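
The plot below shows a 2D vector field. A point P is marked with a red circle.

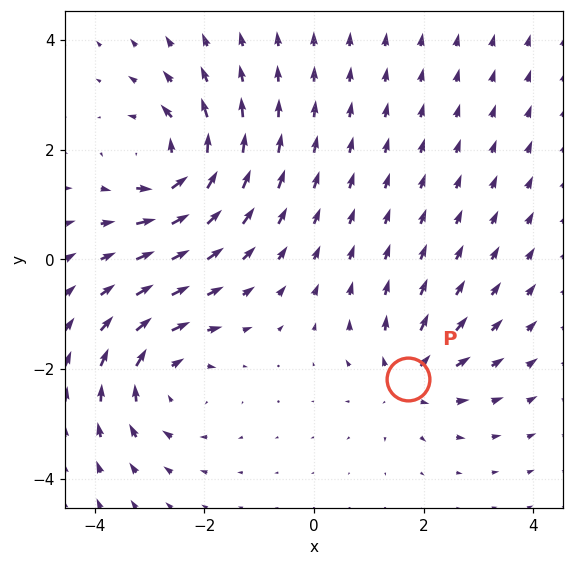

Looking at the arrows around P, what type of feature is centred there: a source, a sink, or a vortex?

At P (1.7, -2.2) the arrows spread outward. Divergence about +3, curl ≈0 — positive divergence with near-zero curl is a source.

source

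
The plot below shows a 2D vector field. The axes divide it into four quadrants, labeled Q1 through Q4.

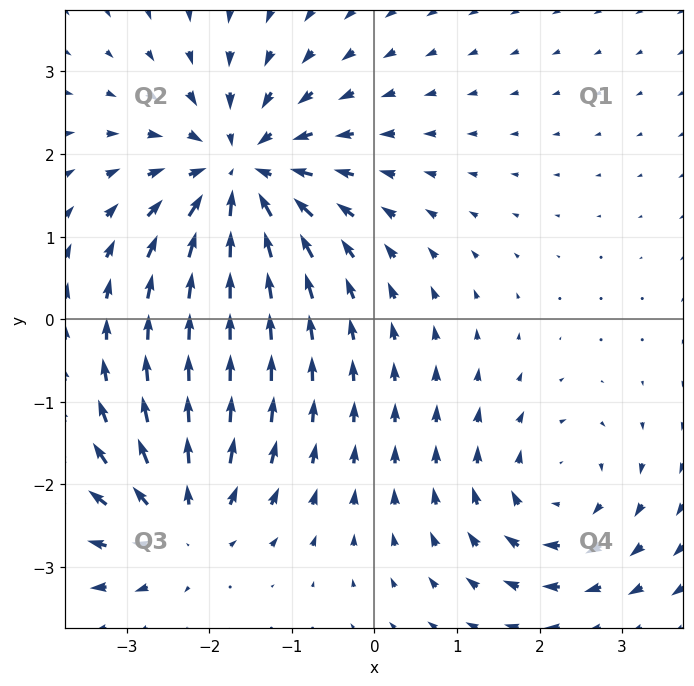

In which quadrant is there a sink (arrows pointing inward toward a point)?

Q2

The sink sits at approximately (-1.6, 1.8), which lies in quadrant Q2. The divergence there is about -5, negative as expected for a sink.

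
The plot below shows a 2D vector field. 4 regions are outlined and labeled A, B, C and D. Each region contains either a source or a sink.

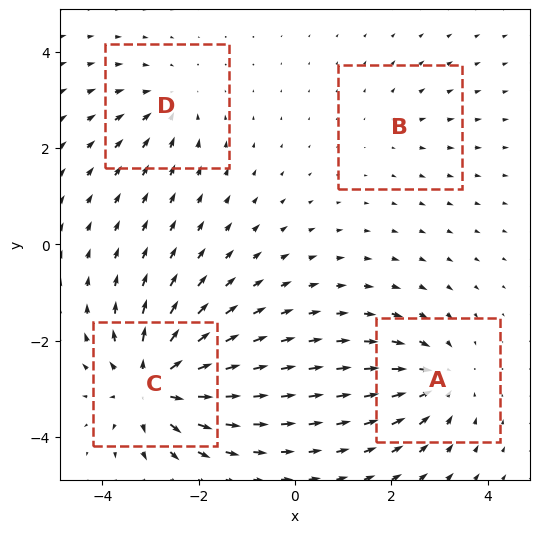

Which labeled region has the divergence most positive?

C

Divergence at each region's feature centre — A: about -5, B: about +2, C: about +8, D: about -4. Region C is most positive.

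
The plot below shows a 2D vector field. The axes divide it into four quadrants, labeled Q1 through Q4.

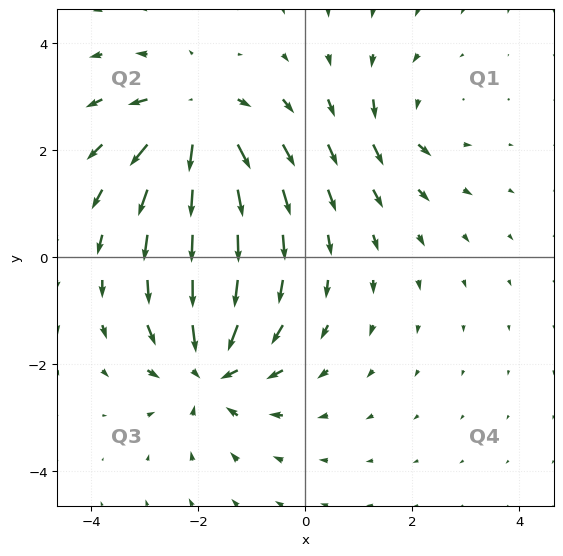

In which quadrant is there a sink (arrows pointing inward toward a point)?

Q3

The sink sits at approximately (-1.8, -2.1), which lies in quadrant Q3. The divergence there is about -5, negative as expected for a sink.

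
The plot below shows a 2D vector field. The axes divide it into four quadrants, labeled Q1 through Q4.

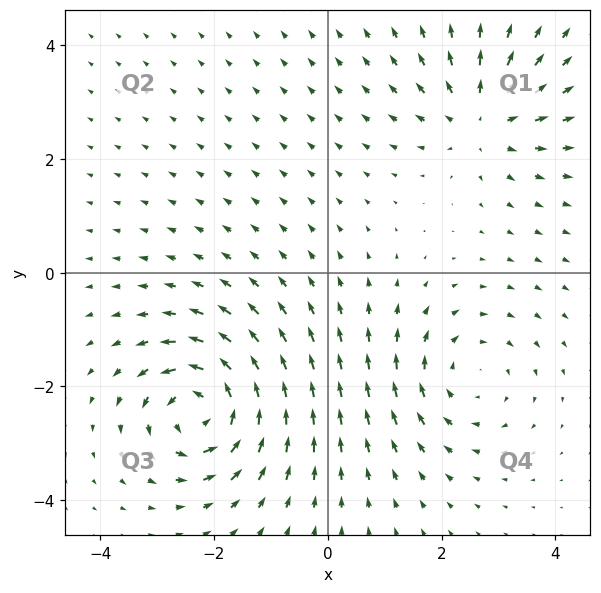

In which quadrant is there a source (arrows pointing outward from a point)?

Q1

The source sits at approximately (2.7, 2.7), which lies in quadrant Q1. The divergence there is about +4, positive as expected for a source.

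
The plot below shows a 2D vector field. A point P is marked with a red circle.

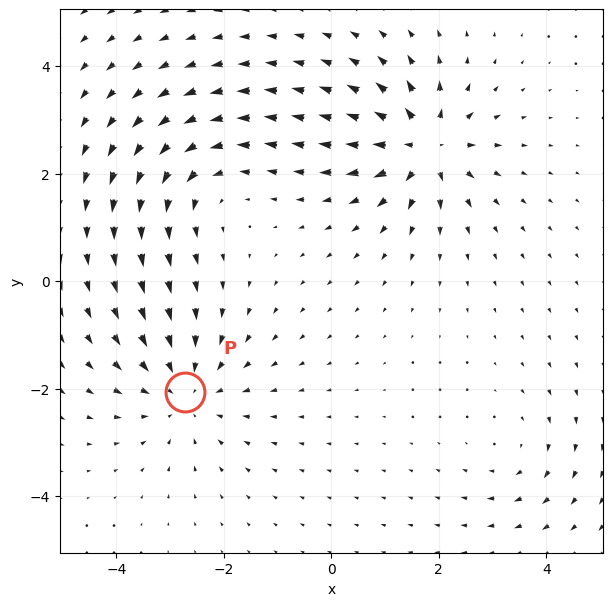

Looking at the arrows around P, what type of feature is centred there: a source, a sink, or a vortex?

sink

At P (-2.7, -2.1) the arrows converge inward. Divergence about -4, curl ≈0 — negative divergence with near-zero curl is a sink.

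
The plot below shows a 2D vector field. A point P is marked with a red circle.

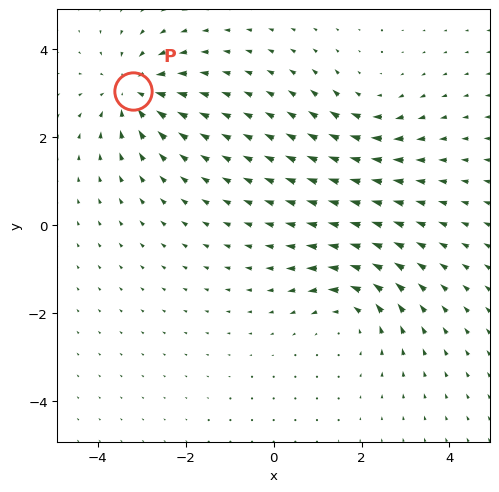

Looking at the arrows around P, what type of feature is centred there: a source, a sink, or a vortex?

At P (-3.2, 3.0) the arrows converge inward. Divergence about -4, curl ≈0 — negative divergence with near-zero curl is a sink.

sink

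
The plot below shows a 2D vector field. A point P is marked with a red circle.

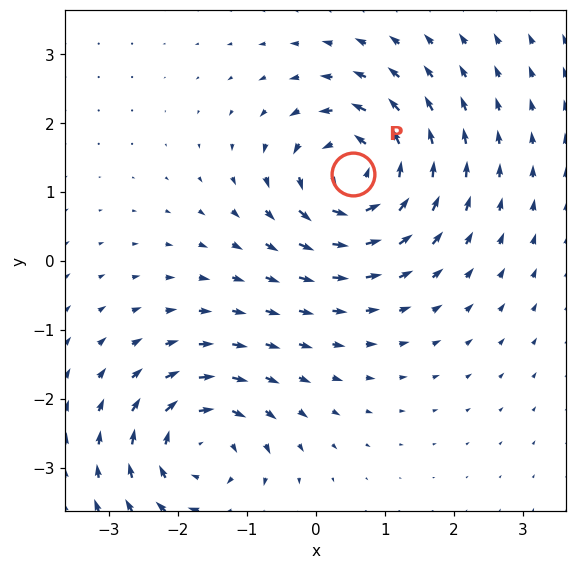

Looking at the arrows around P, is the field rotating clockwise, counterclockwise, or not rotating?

Near P at (0.5, 1.3) the arrows circulate counterclockwise. The curl (z-component) there is about +6; positive curl means counterclockwise rotation.

counterclockwise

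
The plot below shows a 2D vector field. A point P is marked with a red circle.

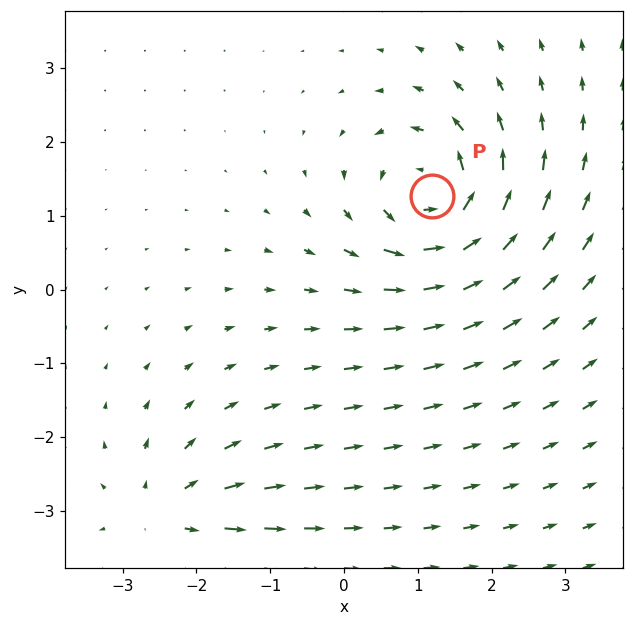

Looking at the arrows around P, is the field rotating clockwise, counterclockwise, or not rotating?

Near P at (1.2, 1.3) the arrows circulate counterclockwise. The curl (z-component) there is about +7; positive curl means counterclockwise rotation.

counterclockwise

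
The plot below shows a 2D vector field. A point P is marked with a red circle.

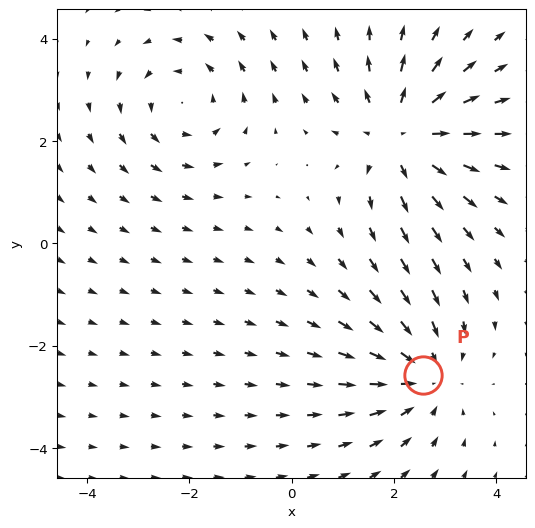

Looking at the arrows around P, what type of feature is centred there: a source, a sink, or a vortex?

At P (2.6, -2.6) the arrows converge inward. Divergence about -3, curl ≈0 — negative divergence with near-zero curl is a sink.

sink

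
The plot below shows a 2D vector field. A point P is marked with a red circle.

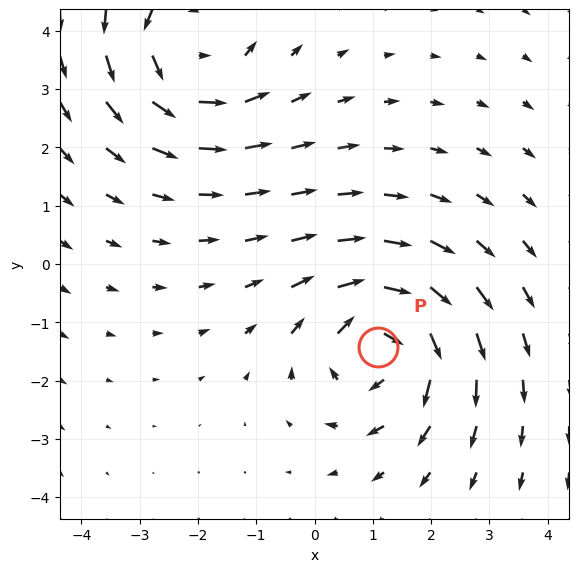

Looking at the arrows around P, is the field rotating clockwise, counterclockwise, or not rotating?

Near P at (1.1, -1.4) the arrows circulate clockwise. The curl (z-component) there is about -4; negative curl means clockwise rotation.

clockwise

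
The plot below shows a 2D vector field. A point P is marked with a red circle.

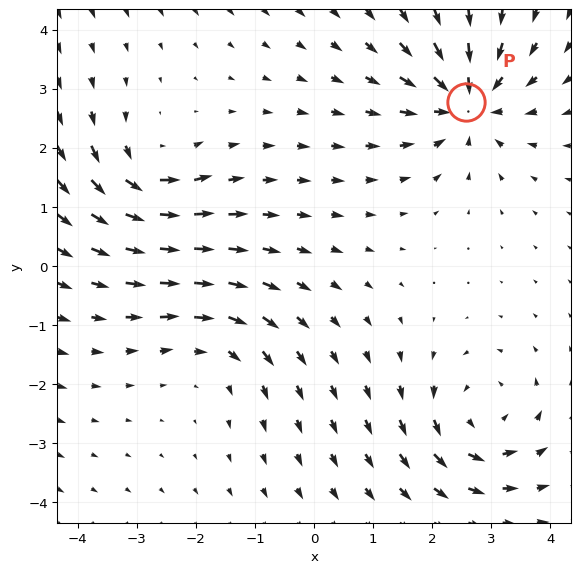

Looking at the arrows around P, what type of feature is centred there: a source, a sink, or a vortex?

At P (2.6, 2.8) the arrows converge inward. Divergence about -6, curl ≈0 — negative divergence with near-zero curl is a sink.

sink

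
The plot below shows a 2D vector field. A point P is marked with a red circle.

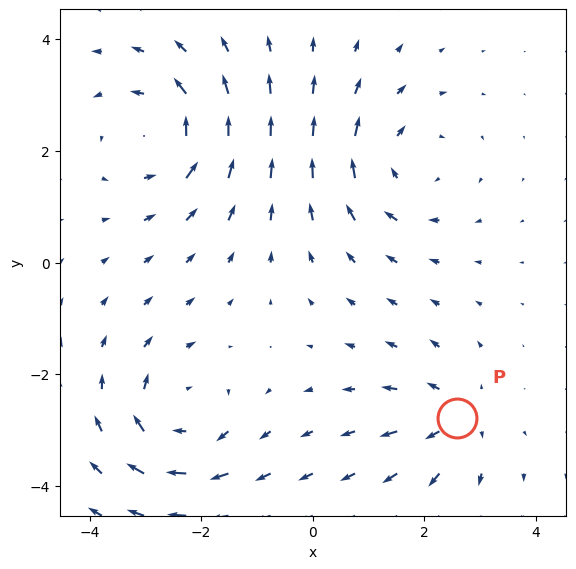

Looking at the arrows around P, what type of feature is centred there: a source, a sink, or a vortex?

source

At P (2.6, -2.8) the arrows spread outward. Divergence about +4, curl ≈0 — positive divergence with near-zero curl is a source.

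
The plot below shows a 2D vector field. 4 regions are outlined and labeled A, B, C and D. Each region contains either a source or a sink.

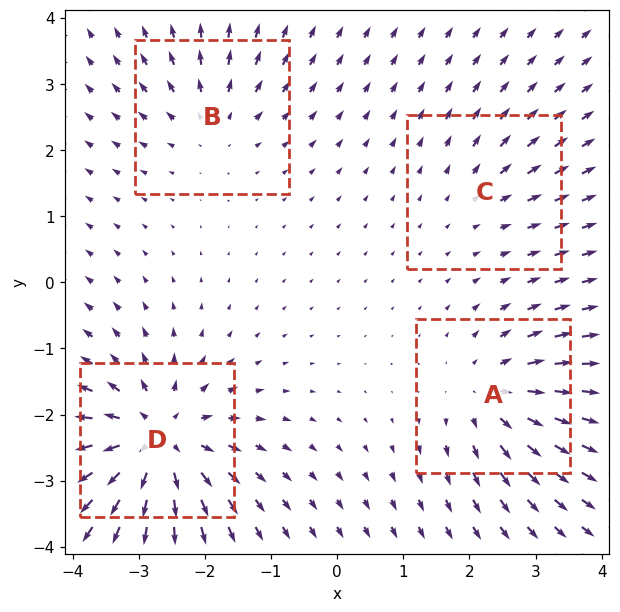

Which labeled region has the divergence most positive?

Divergence at each region's feature centre — A: about +6, B: about +4, C: about +3, D: about +9. Region D is most positive.

D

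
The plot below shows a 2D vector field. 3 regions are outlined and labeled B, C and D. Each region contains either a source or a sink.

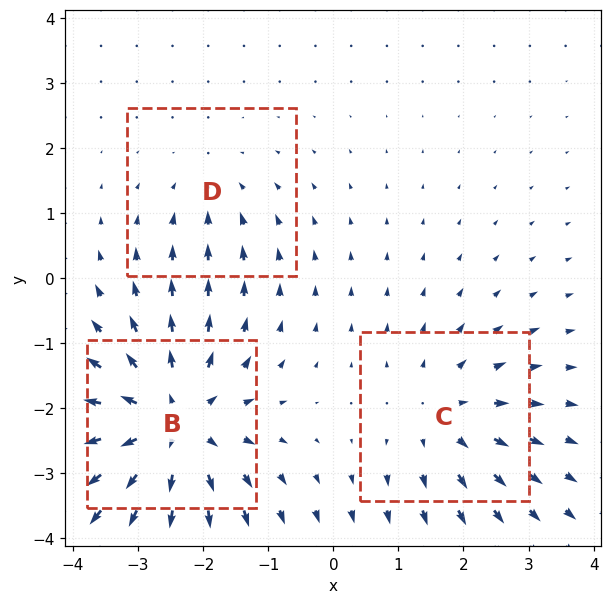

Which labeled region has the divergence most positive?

Divergence at each region's feature centre — B: about +5, C: about +3, D: about -2. Region B is most positive.

B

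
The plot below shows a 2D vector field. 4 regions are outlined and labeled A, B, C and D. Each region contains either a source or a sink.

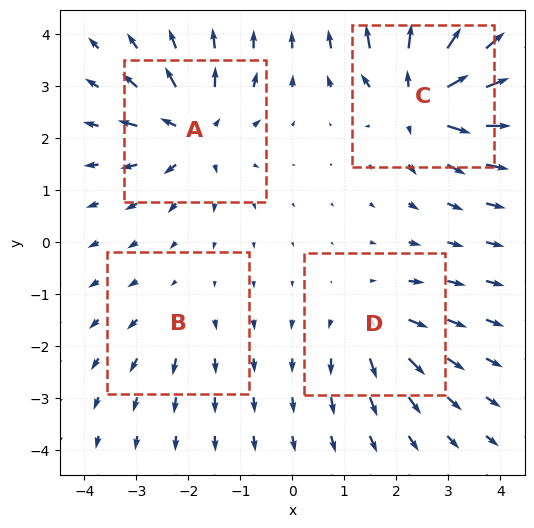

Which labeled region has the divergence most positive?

C

Divergence at each region's feature centre — A: about +6, B: about +2, C: about +8, D: about +4. Region C is most positive.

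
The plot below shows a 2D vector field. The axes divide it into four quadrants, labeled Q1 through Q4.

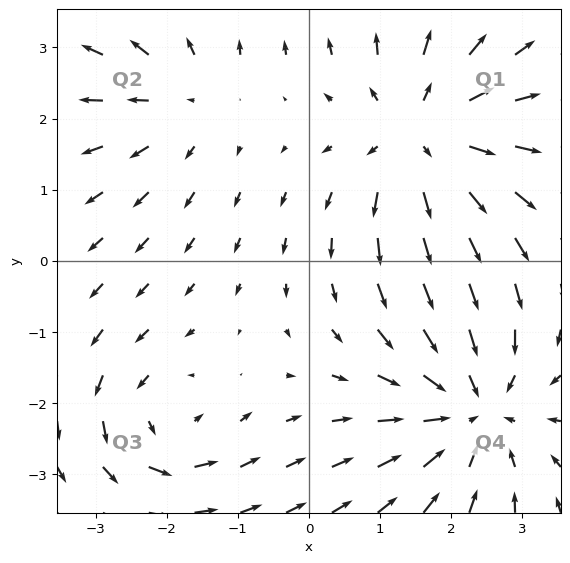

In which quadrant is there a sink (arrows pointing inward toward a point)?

Q4

The sink sits at approximately (2.3, -2.1), which lies in quadrant Q4. The divergence there is about -4, negative as expected for a sink.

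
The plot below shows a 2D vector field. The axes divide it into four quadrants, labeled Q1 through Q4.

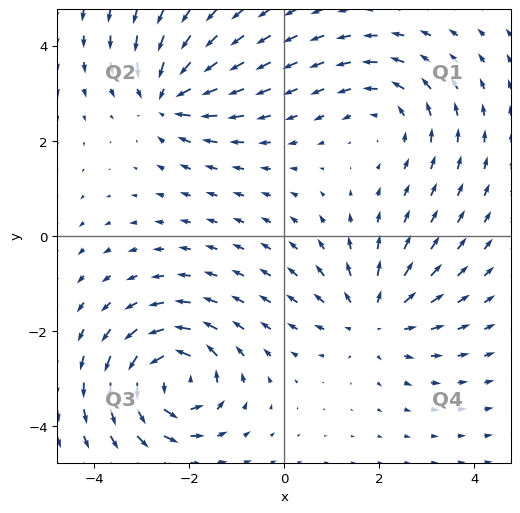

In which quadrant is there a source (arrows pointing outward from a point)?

Q4

The source sits at approximately (1.9, -1.7), which lies in quadrant Q4. The divergence there is about +4, positive as expected for a source.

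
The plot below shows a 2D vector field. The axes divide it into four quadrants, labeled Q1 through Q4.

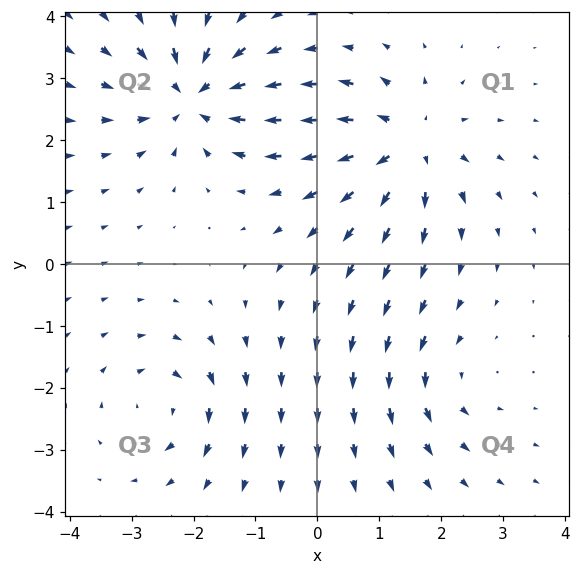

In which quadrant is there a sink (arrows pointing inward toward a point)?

The sink sits at approximately (-2.0, 2.7), which lies in quadrant Q2. The divergence there is about -6, negative as expected for a sink.

Q2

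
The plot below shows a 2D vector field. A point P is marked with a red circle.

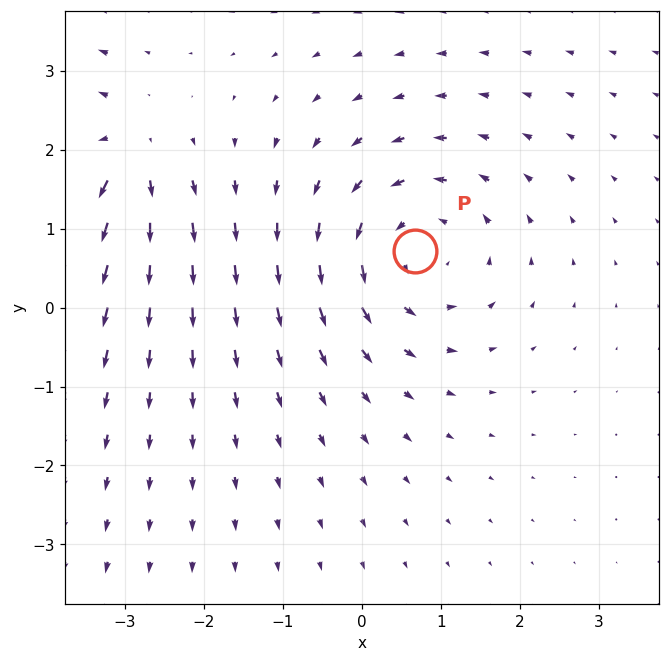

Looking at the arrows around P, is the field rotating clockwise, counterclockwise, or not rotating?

Near P at (0.7, 0.7) the arrows circulate counterclockwise. The curl (z-component) there is about +3; positive curl means counterclockwise rotation.

counterclockwise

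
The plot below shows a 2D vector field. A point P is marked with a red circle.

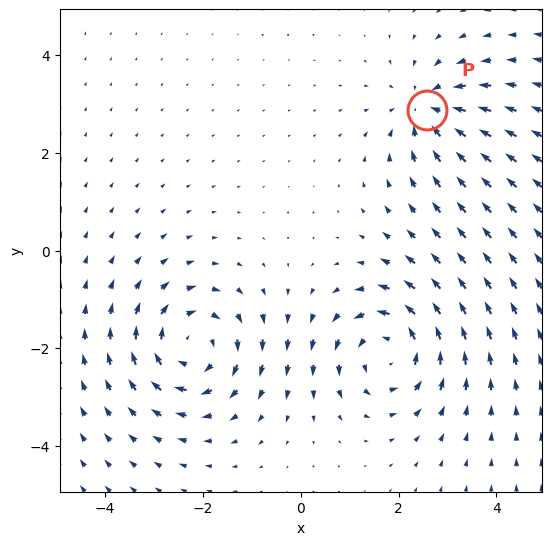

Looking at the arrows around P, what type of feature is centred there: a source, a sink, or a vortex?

sink

At P (2.6, 2.9) the arrows converge inward. Divergence about -4, curl ≈0 — negative divergence with near-zero curl is a sink.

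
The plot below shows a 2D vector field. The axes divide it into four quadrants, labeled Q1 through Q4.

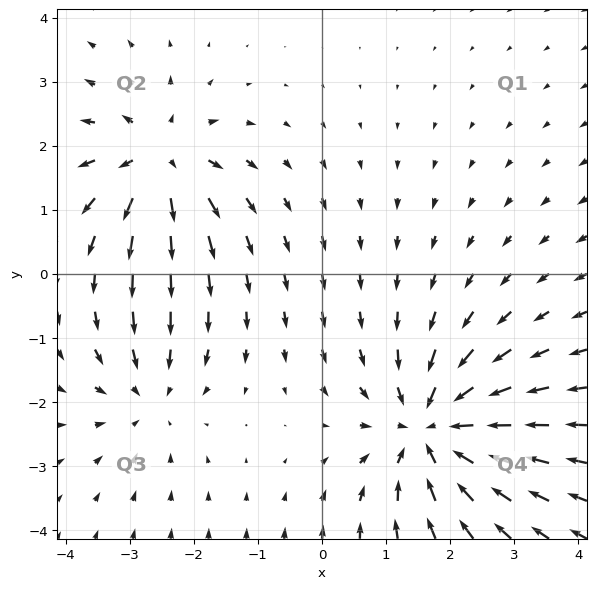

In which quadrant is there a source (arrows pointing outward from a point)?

The source sits at approximately (-2.5, 1.8), which lies in quadrant Q2. The divergence there is about +4, positive as expected for a source.

Q2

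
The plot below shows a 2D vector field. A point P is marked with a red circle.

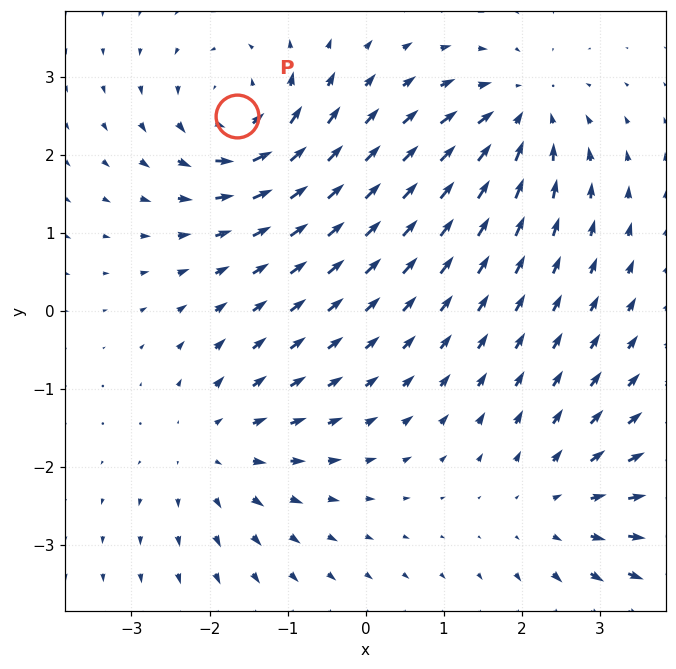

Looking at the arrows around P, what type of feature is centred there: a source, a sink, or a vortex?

vortex

At P (-1.7, 2.5) the arrows circulate counterclockwise. Divergence ≈0, curl about +6 — near-zero divergence with nonzero curl is a vortex.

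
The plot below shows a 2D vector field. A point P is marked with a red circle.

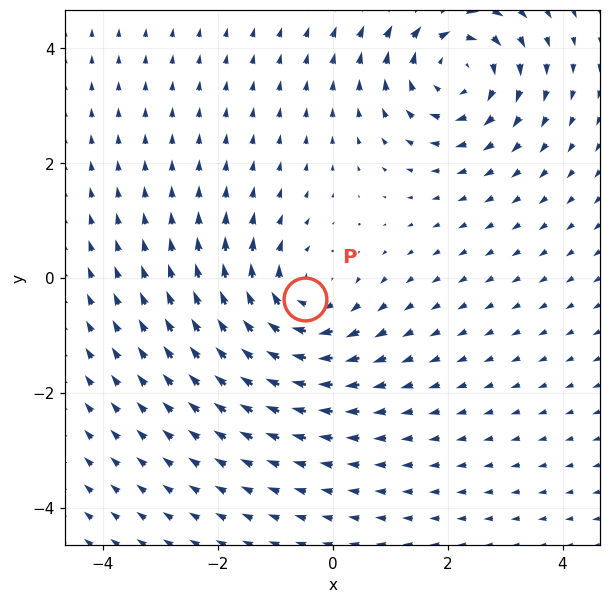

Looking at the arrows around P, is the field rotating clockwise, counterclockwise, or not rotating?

Near P at (-0.5, -0.4) the arrows circulate clockwise. The curl (z-component) there is about -4; negative curl means clockwise rotation.

clockwise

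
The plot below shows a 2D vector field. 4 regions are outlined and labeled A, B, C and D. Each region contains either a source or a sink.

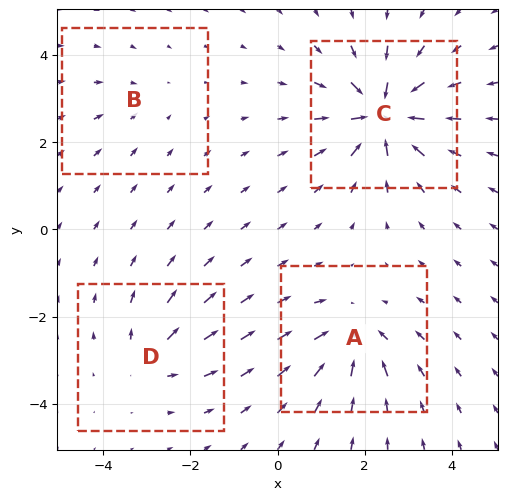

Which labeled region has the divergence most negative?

Divergence at each region's feature centre — A: about -6, B: about -2, C: about -9, D: about +4. Region C is most negative.

C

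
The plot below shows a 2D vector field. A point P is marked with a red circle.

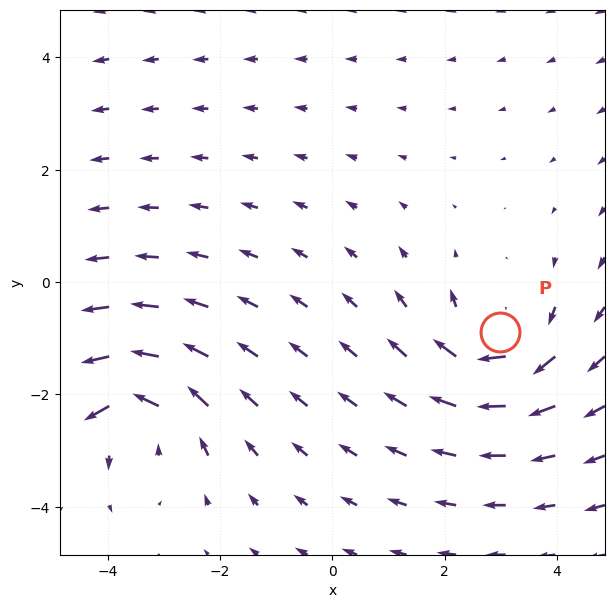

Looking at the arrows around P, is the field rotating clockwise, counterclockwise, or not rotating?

clockwise

Near P at (3.0, -0.9) the arrows circulate clockwise. The curl (z-component) there is about -4; negative curl means clockwise rotation.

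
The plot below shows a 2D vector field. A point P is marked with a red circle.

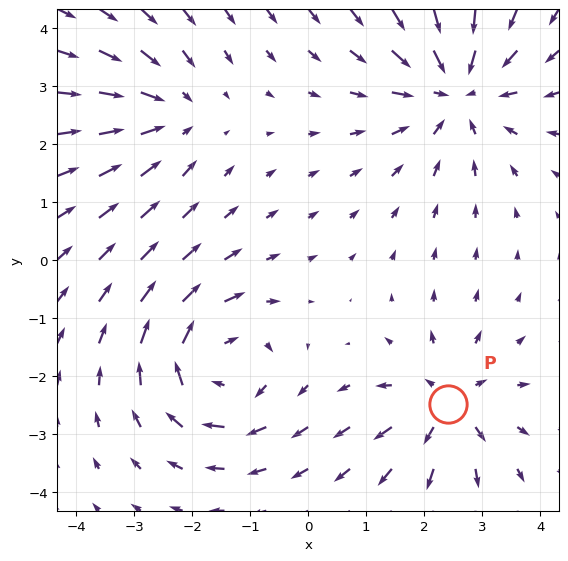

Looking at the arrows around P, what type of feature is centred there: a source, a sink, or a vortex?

source

At P (2.4, -2.5) the arrows spread outward. Divergence about +4, curl ≈0 — positive divergence with near-zero curl is a source.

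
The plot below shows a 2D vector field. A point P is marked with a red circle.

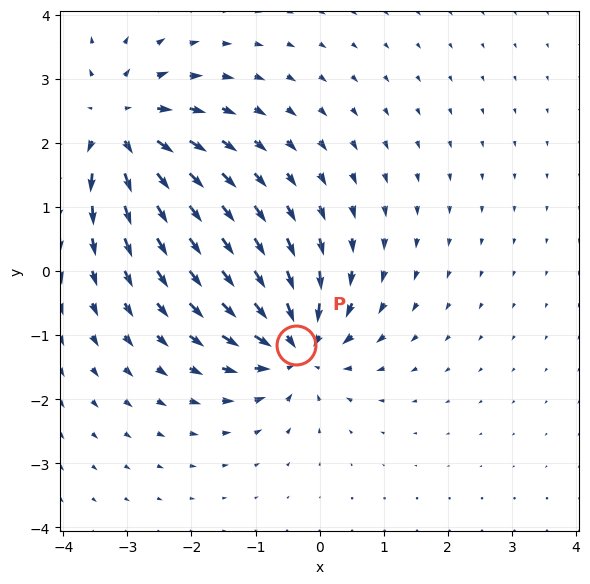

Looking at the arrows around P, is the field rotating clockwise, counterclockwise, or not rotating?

Near P at (-0.4, -1.2) the arrows show no circulation. The curl there is ≈0.

not rotating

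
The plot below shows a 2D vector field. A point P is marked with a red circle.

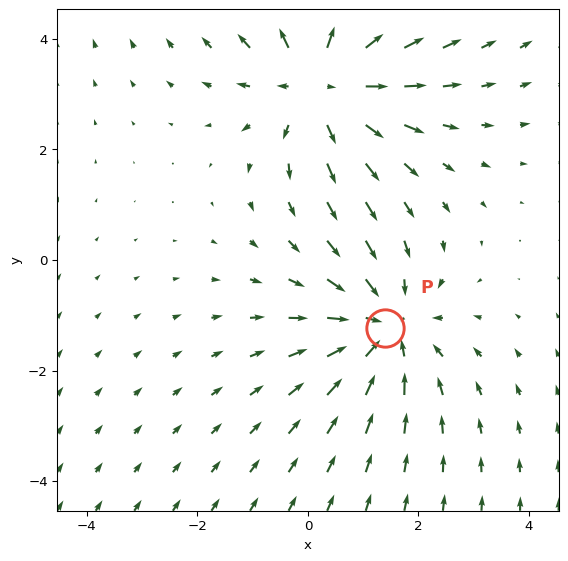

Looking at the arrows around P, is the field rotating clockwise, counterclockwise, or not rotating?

not rotating

Near P at (1.4, -1.2) the arrows show no circulation. The curl there is ≈0.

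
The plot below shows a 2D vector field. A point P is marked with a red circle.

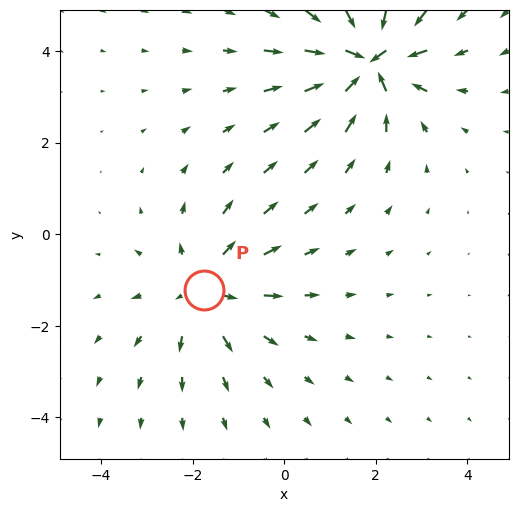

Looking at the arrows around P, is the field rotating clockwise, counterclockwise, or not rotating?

Near P at (-1.7, -1.2) the arrows show no circulation. The curl there is ≈0.

not rotating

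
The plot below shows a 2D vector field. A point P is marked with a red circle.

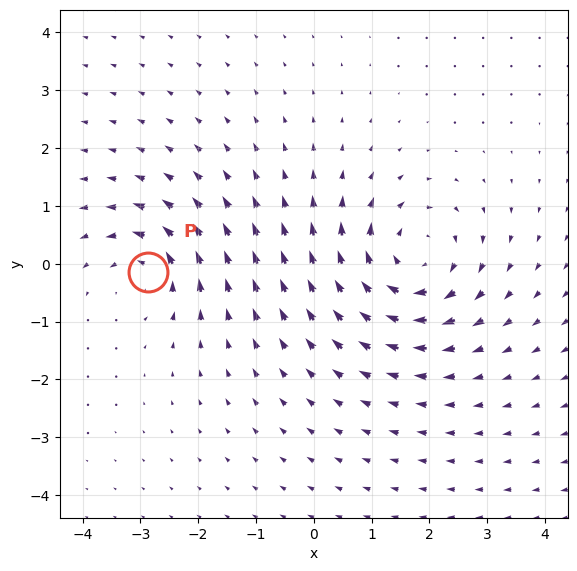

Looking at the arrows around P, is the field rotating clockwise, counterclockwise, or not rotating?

counterclockwise

Near P at (-2.9, -0.1) the arrows circulate counterclockwise. The curl (z-component) there is about +4; positive curl means counterclockwise rotation.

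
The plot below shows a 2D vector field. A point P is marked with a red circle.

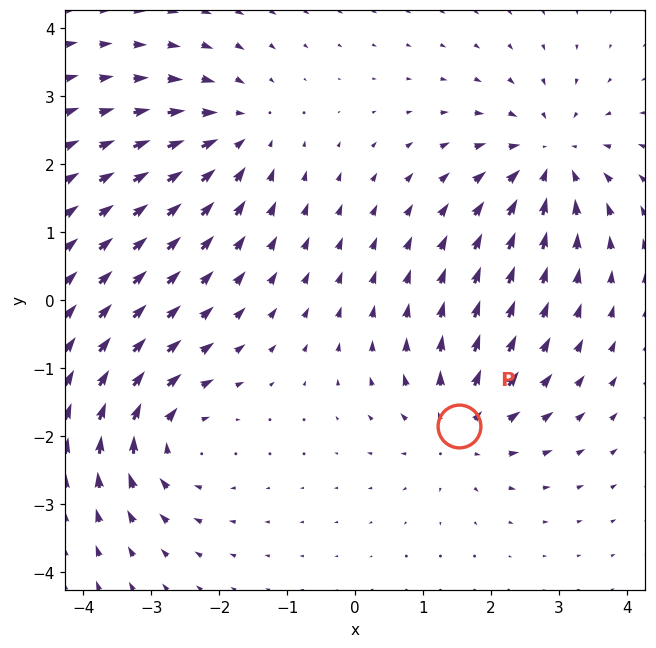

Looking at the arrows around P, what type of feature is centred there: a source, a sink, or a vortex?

At P (1.5, -1.9) the arrows spread outward. Divergence about +3, curl ≈0 — positive divergence with near-zero curl is a source.

source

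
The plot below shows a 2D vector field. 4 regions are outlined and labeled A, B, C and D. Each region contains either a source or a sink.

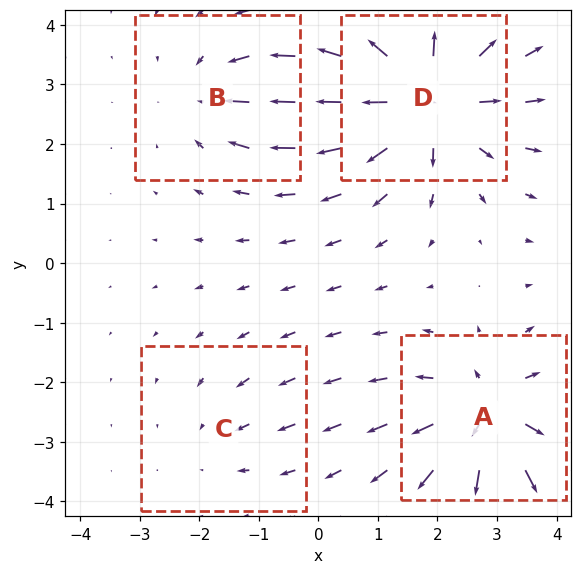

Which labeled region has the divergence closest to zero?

Divergence at each region's feature centre — A: about +5, B: about -3, C: about -2, D: about +7. Region C is closest to zero.

C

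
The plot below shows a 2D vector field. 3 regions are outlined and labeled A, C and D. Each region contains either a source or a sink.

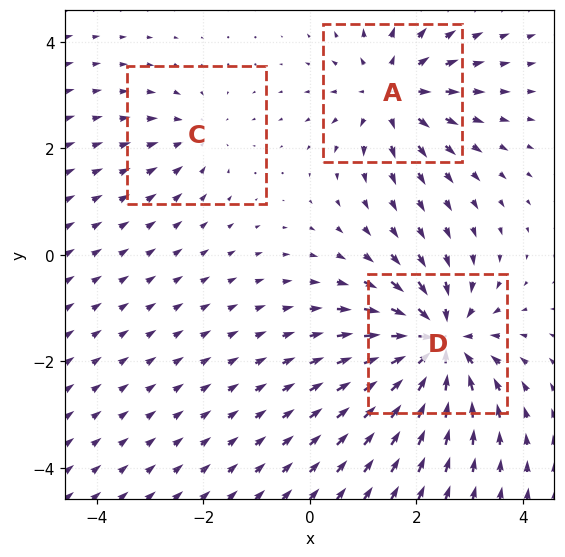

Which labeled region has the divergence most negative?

D

Divergence at each region's feature centre — A: about +4, C: about -2, D: about -6. Region D is most negative.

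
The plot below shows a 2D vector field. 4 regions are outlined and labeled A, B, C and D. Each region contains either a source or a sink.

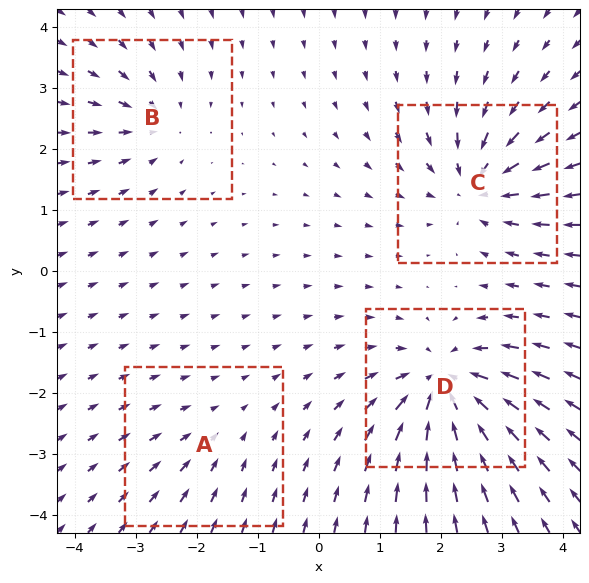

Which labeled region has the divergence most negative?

D

Divergence at each region's feature centre — A: about -2, B: about -4, C: about -6, D: about -8. Region D is most negative.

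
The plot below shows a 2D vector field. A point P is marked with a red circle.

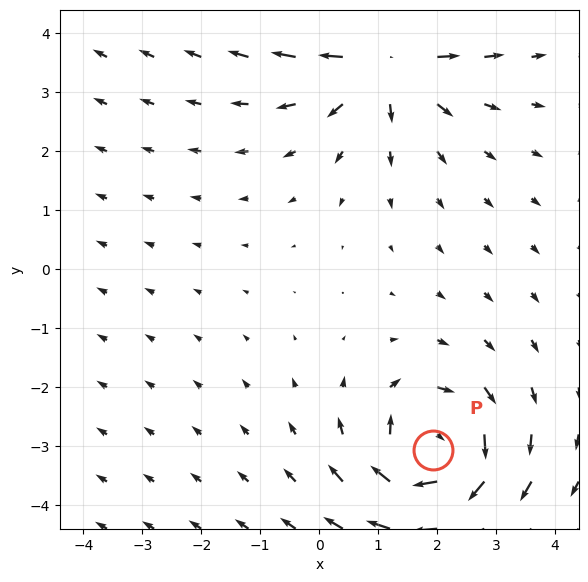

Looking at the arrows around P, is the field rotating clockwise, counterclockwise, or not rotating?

Near P at (1.9, -3.1) the arrows circulate clockwise. The curl (z-component) there is about -6; negative curl means clockwise rotation.

clockwise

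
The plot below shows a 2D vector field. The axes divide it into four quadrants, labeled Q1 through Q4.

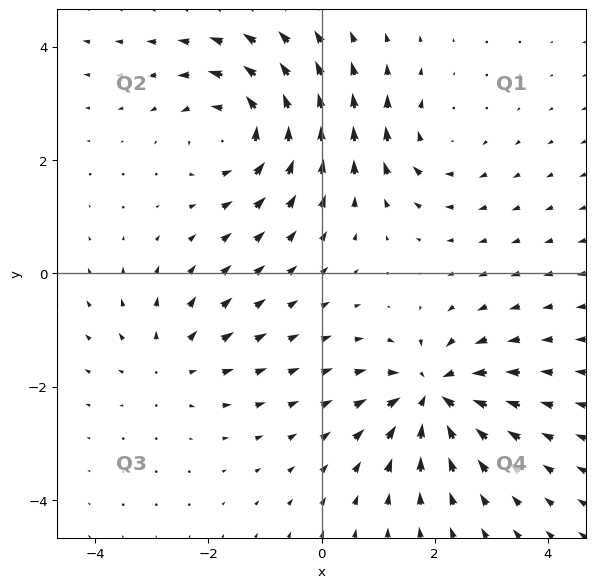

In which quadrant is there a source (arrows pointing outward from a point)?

The source sits at approximately (-2.7, -1.6), which lies in quadrant Q3. The divergence there is about +3, positive as expected for a source.

Q3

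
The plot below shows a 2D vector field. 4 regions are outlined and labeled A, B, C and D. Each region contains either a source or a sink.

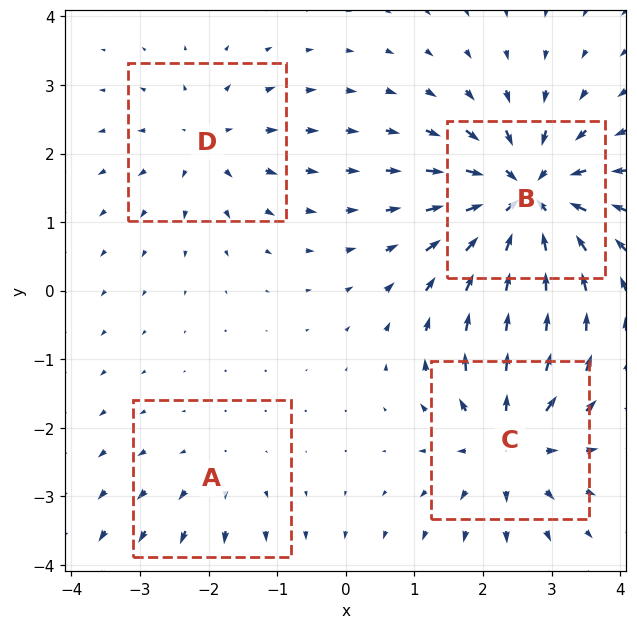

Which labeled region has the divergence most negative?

B

Divergence at each region's feature centre — A: about +2, B: about -8, C: about +5, D: about +4. Region B is most negative.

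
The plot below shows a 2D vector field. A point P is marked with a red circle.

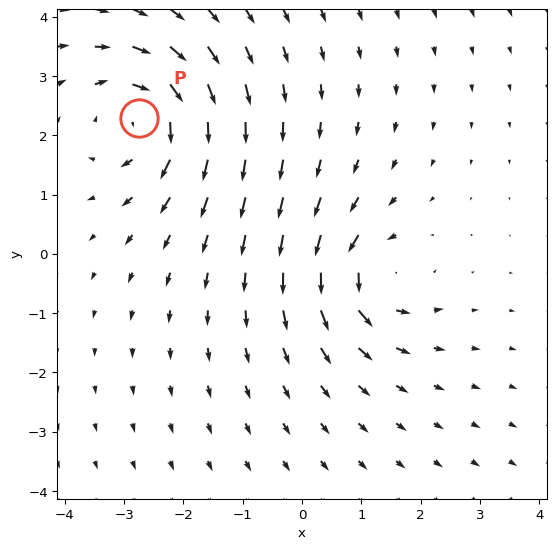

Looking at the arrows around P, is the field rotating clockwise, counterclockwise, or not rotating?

clockwise

Near P at (-2.7, 2.3) the arrows circulate clockwise. The curl (z-component) there is about -4; negative curl means clockwise rotation.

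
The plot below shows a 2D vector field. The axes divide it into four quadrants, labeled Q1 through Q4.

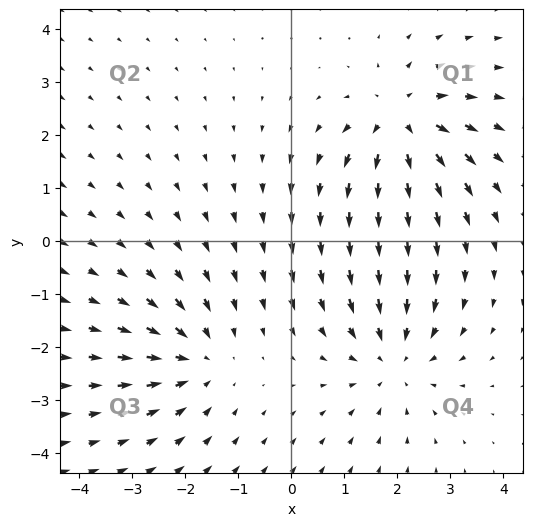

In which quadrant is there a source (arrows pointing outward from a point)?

The source sits at approximately (2.1, 2.3), which lies in quadrant Q1. The divergence there is about +4, positive as expected for a source.

Q1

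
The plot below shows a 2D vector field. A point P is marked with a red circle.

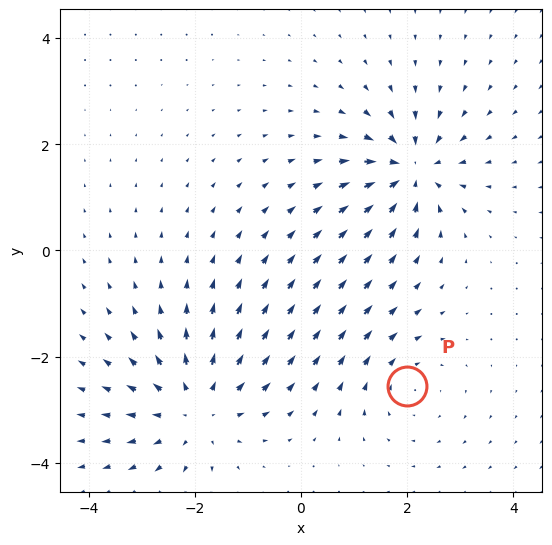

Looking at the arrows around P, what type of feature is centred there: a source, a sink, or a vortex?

At P (2.0, -2.5) the arrows circulate clockwise. Divergence ≈0, curl about -2 — near-zero divergence with nonzero curl is a vortex.

vortex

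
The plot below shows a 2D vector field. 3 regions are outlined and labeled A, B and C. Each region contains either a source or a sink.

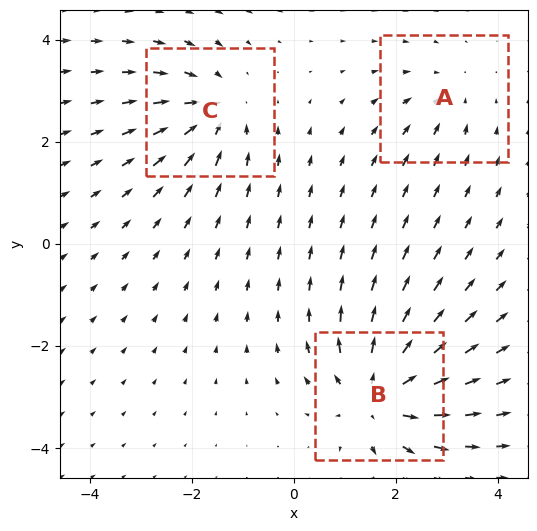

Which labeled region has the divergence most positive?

B

Divergence at each region's feature centre — A: about -2, B: about +5, C: about -4. Region B is most positive.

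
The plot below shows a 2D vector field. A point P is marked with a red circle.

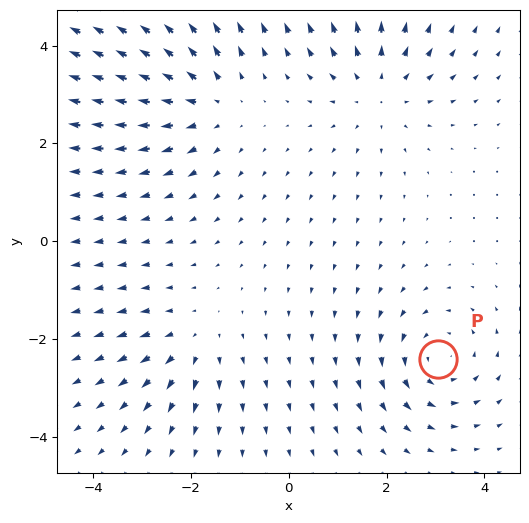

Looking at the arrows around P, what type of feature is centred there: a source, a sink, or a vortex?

At P (3.0, -2.4) the arrows circulate counterclockwise. Divergence ≈0, curl about +5 — near-zero divergence with nonzero curl is a vortex.

vortex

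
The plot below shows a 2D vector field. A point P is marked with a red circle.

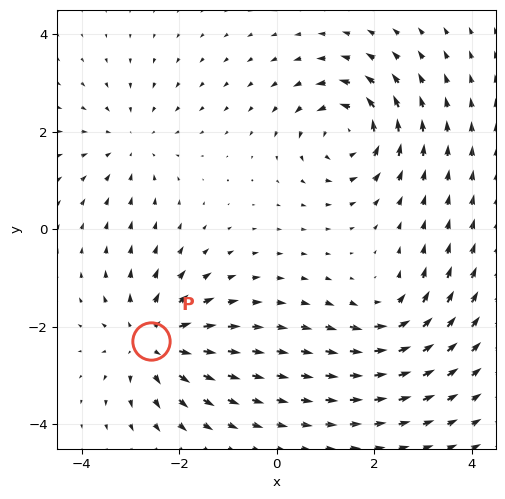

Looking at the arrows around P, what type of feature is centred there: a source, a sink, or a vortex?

At P (-2.6, -2.3) the arrows spread outward. Divergence about +5, curl ≈0 — positive divergence with near-zero curl is a source.

source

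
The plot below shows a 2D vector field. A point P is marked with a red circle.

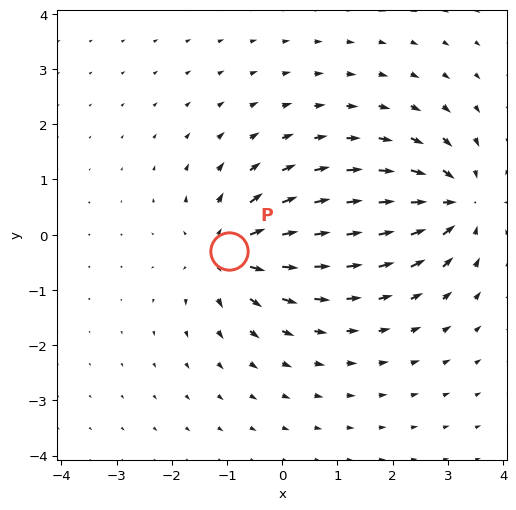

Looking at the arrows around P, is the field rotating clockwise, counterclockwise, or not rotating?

not rotating

Near P at (-1.0, -0.3) the arrows show no circulation. The curl there is ≈0.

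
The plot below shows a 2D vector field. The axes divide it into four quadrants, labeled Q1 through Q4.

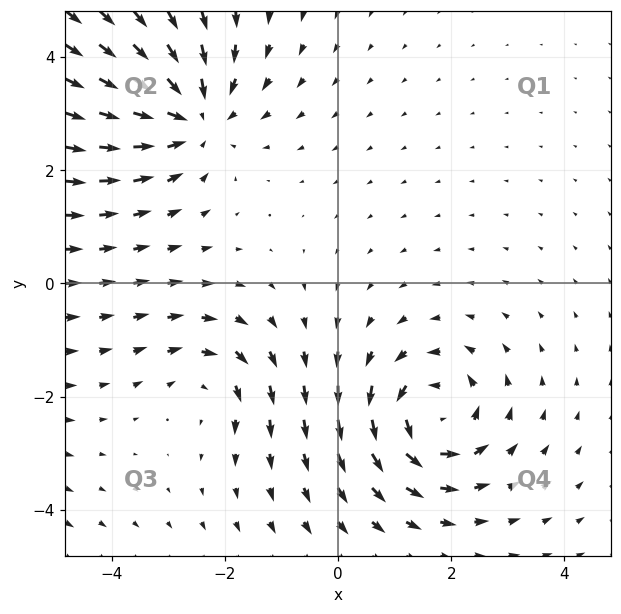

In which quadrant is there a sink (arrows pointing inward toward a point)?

Q2

The sink sits at approximately (-2.6, 3.0), which lies in quadrant Q2. The divergence there is about -4, negative as expected for a sink.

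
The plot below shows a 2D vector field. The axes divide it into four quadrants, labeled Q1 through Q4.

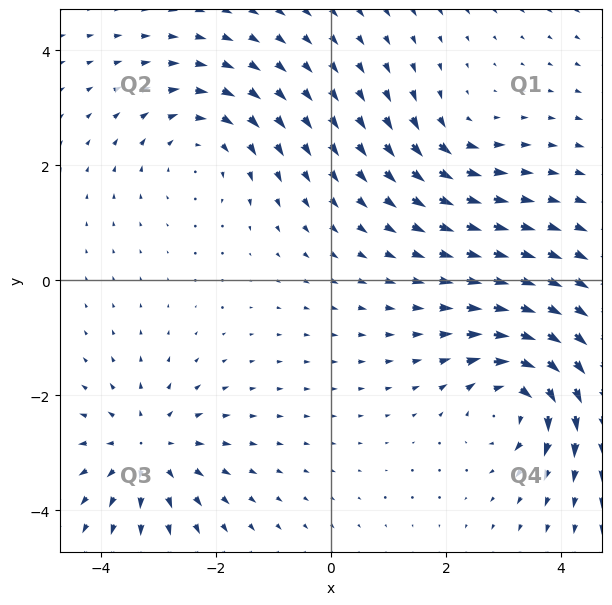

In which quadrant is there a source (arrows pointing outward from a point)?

The source sits at approximately (-3.2, -2.9), which lies in quadrant Q3. The divergence there is about +4, positive as expected for a source.

Q3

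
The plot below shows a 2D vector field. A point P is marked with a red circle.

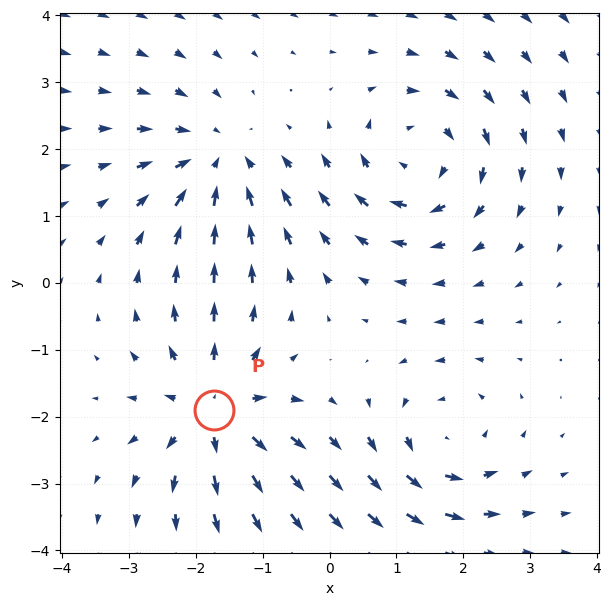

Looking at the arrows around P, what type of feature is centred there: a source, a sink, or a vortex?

source

At P (-1.7, -1.9) the arrows spread outward. Divergence about +4, curl ≈0 — positive divergence with near-zero curl is a source.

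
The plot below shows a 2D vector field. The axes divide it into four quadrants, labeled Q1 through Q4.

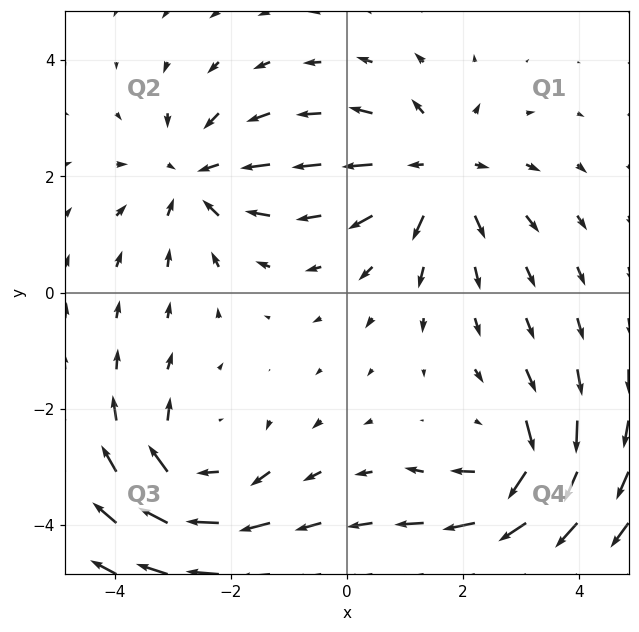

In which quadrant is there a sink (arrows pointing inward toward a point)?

The sink sits at approximately (-2.6, 2.0), which lies in quadrant Q2. The divergence there is about -4, negative as expected for a sink.

Q2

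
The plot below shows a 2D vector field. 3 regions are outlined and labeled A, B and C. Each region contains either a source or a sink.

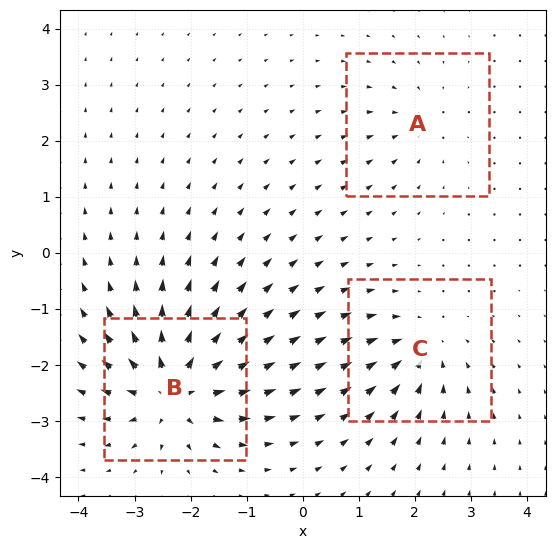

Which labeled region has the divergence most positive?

B

Divergence at each region's feature centre — A: about -3, B: about +7, C: about -4. Region B is most positive.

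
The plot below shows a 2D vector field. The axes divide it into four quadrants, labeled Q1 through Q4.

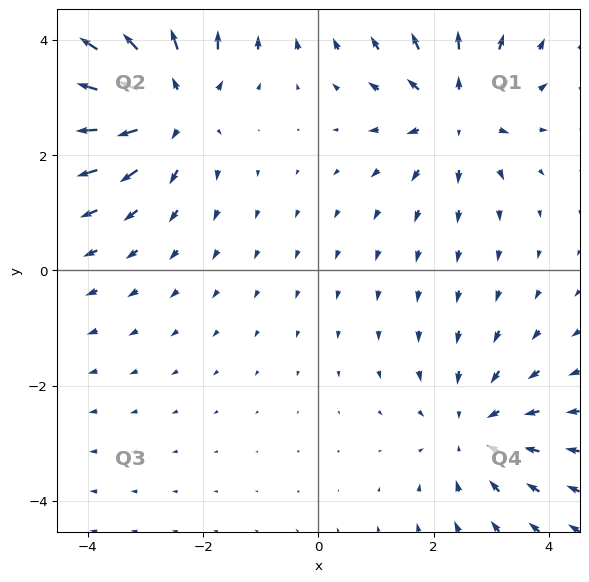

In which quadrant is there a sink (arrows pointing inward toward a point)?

Q4

The sink sits at approximately (2.7, -2.8), which lies in quadrant Q4. The divergence there is about -2, negative as expected for a sink.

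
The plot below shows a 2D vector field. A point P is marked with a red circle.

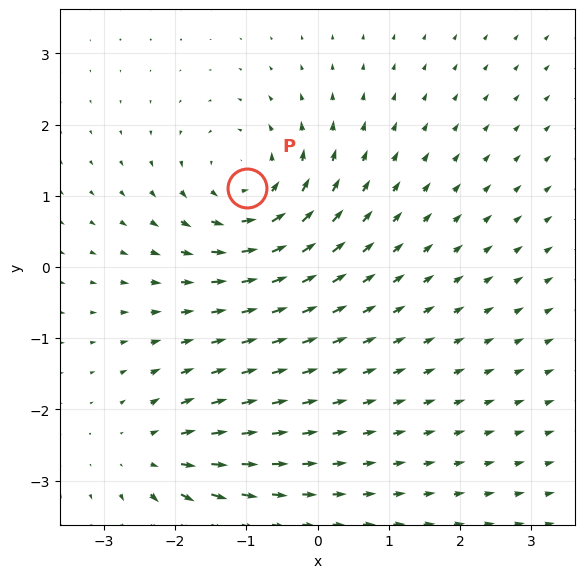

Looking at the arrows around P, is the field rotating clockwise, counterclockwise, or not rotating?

Near P at (-1.0, 1.1) the arrows circulate counterclockwise. The curl (z-component) there is about +4; positive curl means counterclockwise rotation.

counterclockwise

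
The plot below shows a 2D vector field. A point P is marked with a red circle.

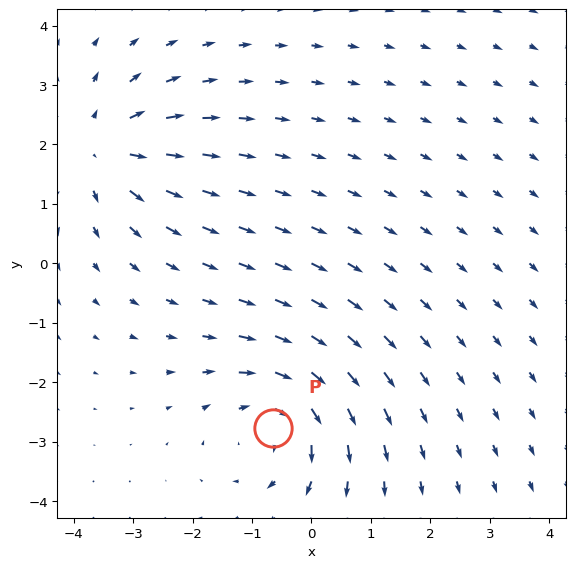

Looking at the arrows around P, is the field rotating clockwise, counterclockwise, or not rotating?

clockwise

Near P at (-0.6, -2.8) the arrows circulate clockwise. The curl (z-component) there is about -5; negative curl means clockwise rotation.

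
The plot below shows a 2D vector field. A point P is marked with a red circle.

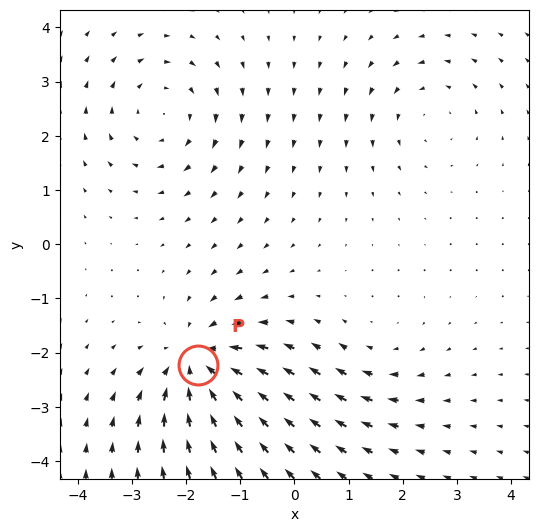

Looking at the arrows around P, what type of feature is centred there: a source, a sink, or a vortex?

sink

At P (-1.8, -2.2) the arrows converge inward. Divergence about -5, curl ≈0 — negative divergence with near-zero curl is a sink.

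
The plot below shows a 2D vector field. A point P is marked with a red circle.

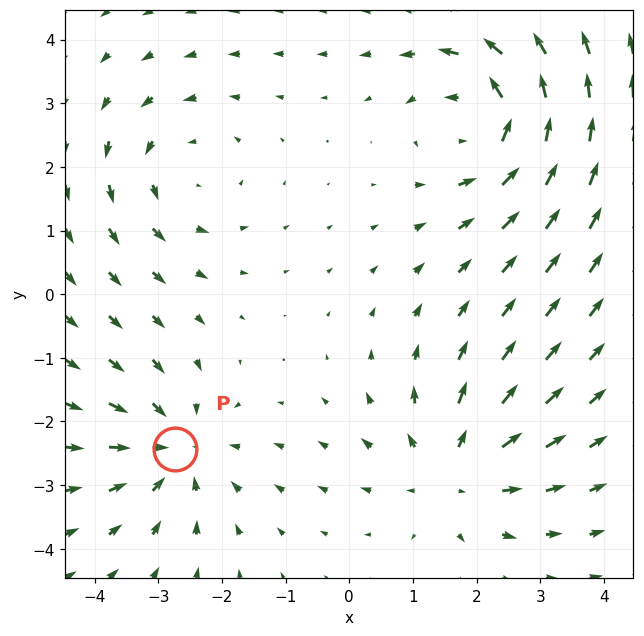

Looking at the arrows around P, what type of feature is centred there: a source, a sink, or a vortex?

sink

At P (-2.7, -2.4) the arrows converge inward. Divergence about -4, curl ≈0 — negative divergence with near-zero curl is a sink.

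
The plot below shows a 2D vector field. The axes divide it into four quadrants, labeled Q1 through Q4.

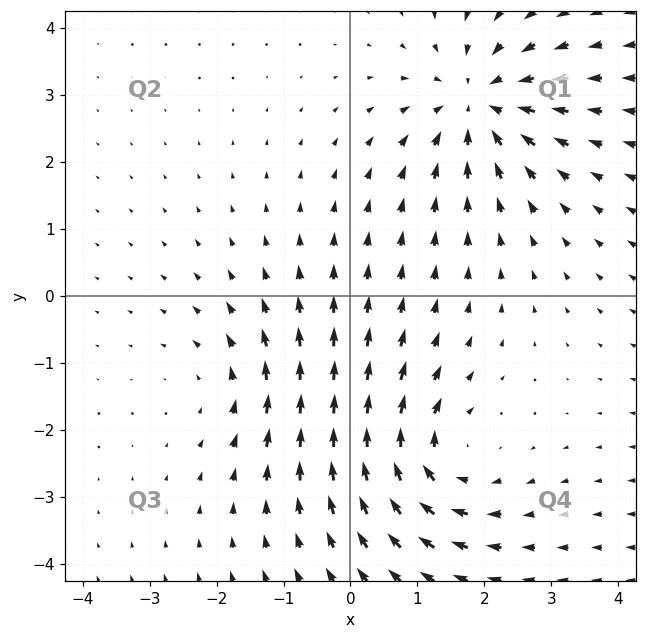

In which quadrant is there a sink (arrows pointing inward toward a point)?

The sink sits at approximately (1.9, 2.9), which lies in quadrant Q1. The divergence there is about -5, negative as expected for a sink.

Q1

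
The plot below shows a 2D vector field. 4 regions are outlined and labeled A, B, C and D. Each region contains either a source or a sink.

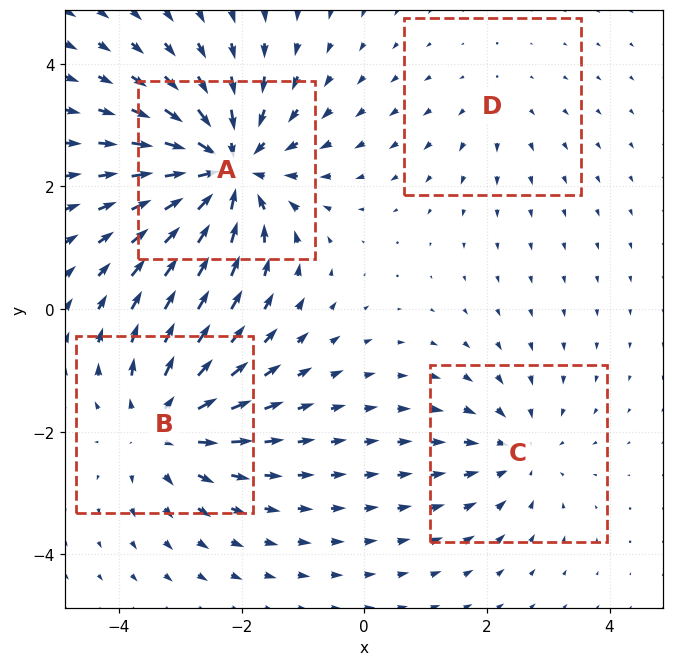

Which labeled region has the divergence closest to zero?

D

Divergence at each region's feature centre — A: about -7, B: about +5, C: about -3, D: about +2. Region D is closest to zero.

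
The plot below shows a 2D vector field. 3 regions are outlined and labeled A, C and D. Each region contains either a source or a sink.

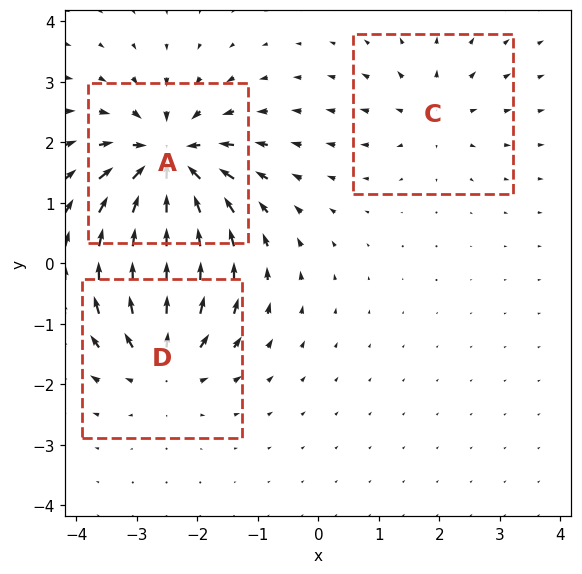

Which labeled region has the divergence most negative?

Divergence at each region's feature centre — A: about -6, C: about +2, D: about +4. Region A is most negative.

A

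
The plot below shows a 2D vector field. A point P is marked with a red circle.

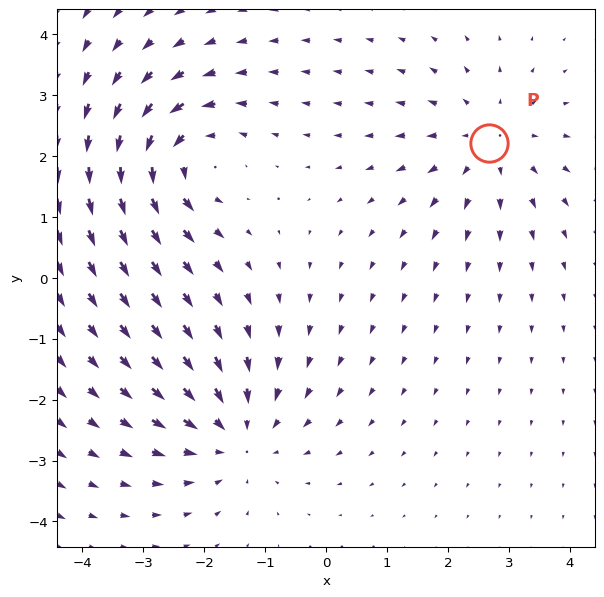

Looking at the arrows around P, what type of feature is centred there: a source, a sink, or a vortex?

At P (2.7, 2.2) the arrows spread outward. Divergence about +2, curl ≈0 — positive divergence with near-zero curl is a source.

source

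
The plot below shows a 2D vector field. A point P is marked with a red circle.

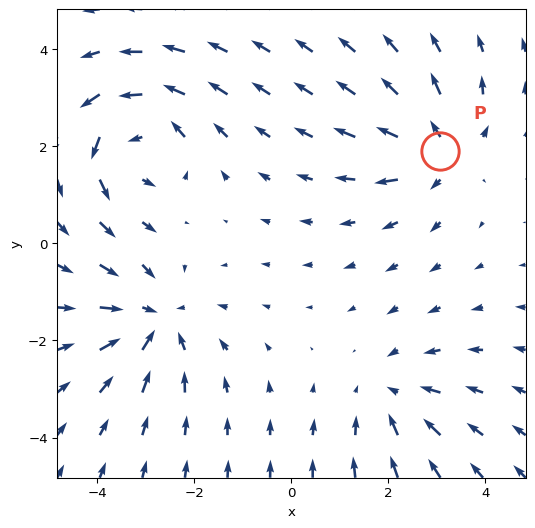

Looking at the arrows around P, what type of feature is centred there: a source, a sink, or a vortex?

At P (3.1, 1.9) the arrows spread outward. Divergence about +5, curl ≈0 — positive divergence with near-zero curl is a source.

source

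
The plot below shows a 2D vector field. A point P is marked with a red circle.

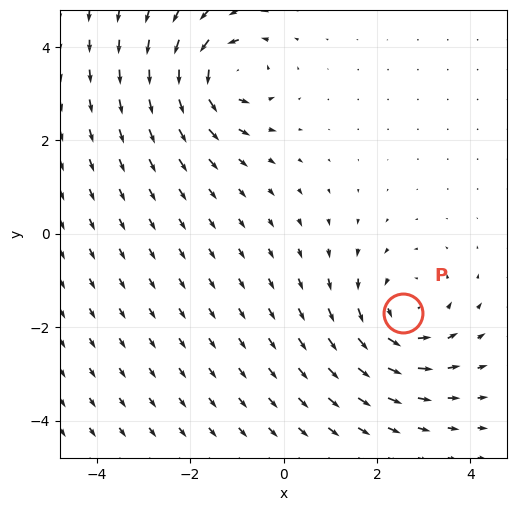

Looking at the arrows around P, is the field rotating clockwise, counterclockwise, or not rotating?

counterclockwise

Near P at (2.5, -1.7) the arrows circulate counterclockwise. The curl (z-component) there is about +3; positive curl means counterclockwise rotation.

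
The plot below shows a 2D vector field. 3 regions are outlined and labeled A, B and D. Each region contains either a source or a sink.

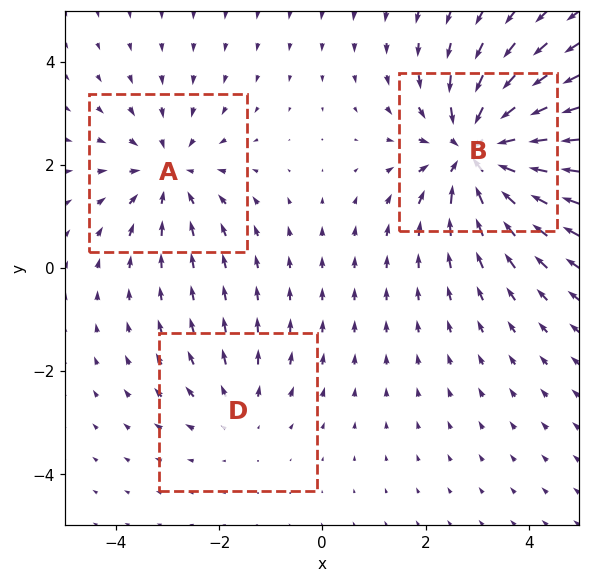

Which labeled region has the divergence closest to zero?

Divergence at each region's feature centre — A: about -3, B: about -5, D: about +2. Region D is closest to zero.

D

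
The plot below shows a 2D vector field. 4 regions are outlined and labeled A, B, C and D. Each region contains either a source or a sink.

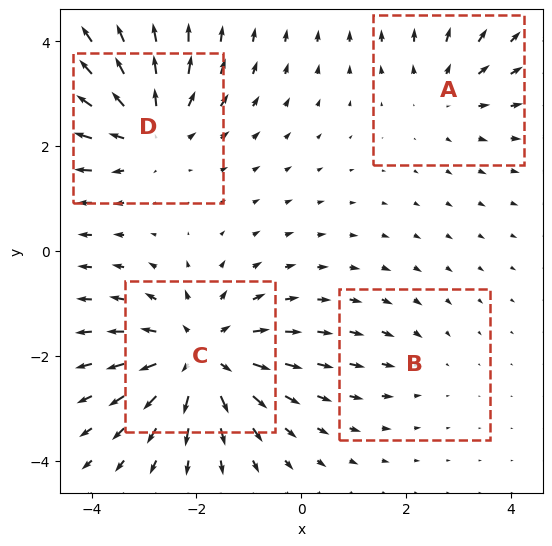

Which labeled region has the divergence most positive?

C

Divergence at each region's feature centre — A: about +3, B: about -2, C: about +6, D: about +4. Region C is most positive.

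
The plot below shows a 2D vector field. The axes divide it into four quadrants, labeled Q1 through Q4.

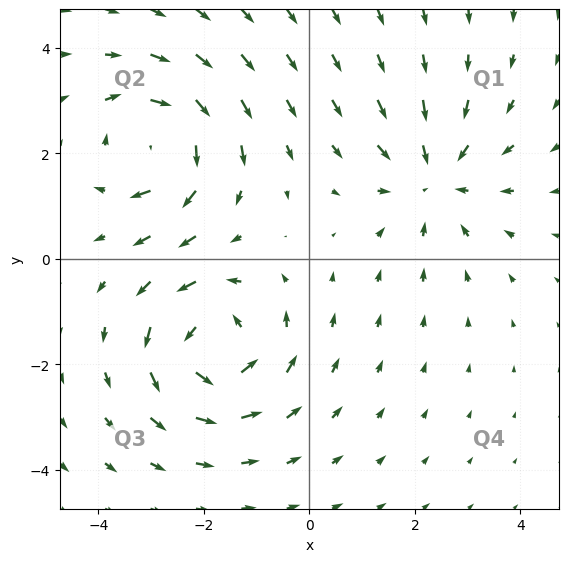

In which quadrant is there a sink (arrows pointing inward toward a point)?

Q1

The sink sits at approximately (2.4, 1.5), which lies in quadrant Q1. The divergence there is about -3, negative as expected for a sink.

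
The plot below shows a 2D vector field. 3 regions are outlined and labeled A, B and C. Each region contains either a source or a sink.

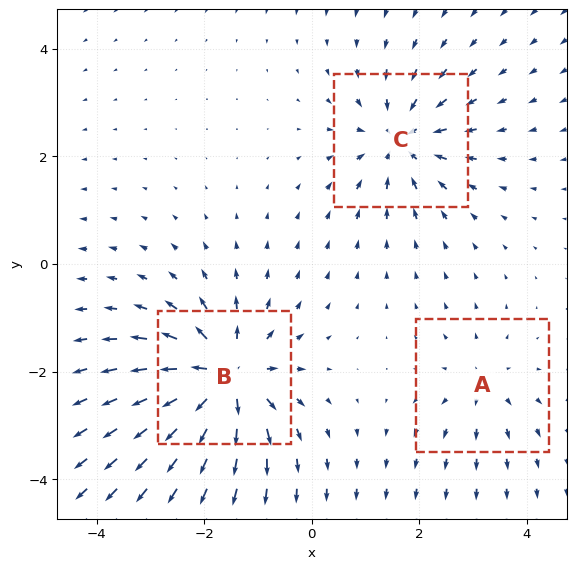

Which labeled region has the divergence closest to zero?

Divergence at each region's feature centre — A: about +2, B: about +6, C: about -4. Region A is closest to zero.

A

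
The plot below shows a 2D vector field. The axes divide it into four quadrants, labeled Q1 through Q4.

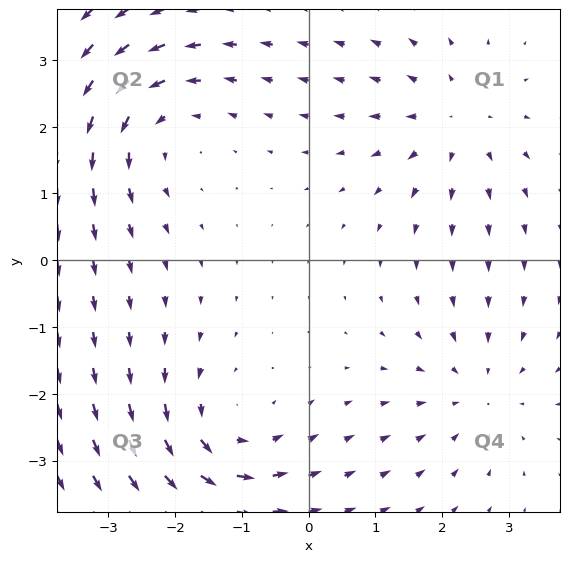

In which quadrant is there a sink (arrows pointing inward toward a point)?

Q4

The sink sits at approximately (2.5, -1.9), which lies in quadrant Q4. The divergence there is about -3, negative as expected for a sink.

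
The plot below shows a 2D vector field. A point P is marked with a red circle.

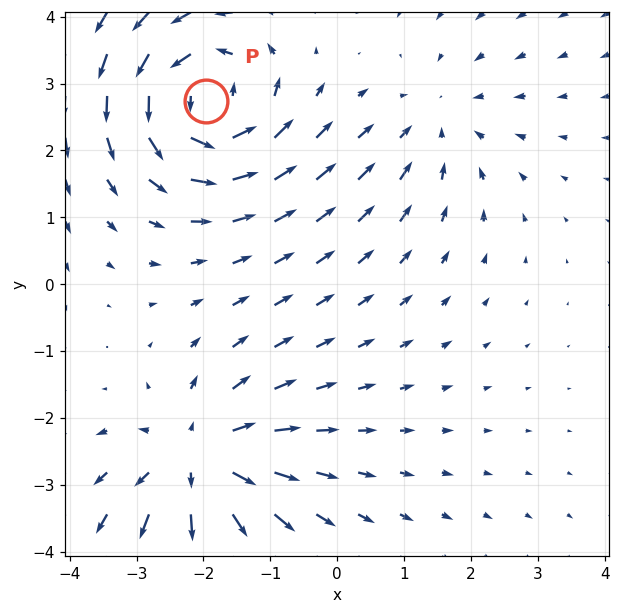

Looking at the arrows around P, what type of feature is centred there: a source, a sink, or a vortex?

At P (-2.0, 2.7) the arrows circulate counterclockwise. Divergence ≈0, curl about +6 — near-zero divergence with nonzero curl is a vortex.

vortex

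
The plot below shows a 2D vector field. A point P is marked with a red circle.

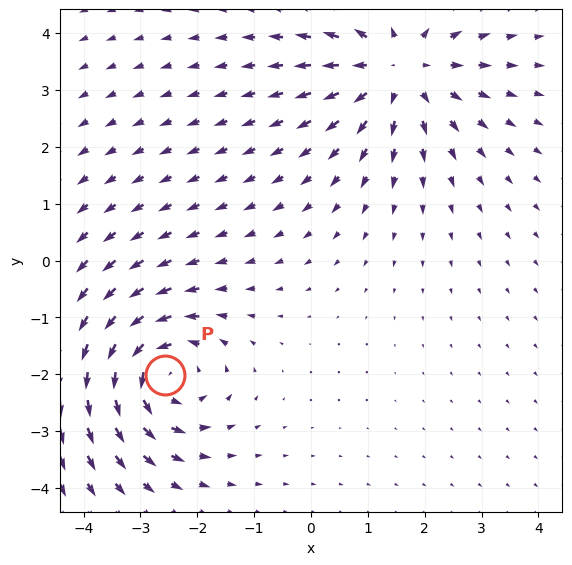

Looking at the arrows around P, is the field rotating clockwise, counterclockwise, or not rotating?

counterclockwise

Near P at (-2.6, -2.0) the arrows circulate counterclockwise. The curl (z-component) there is about +5; positive curl means counterclockwise rotation.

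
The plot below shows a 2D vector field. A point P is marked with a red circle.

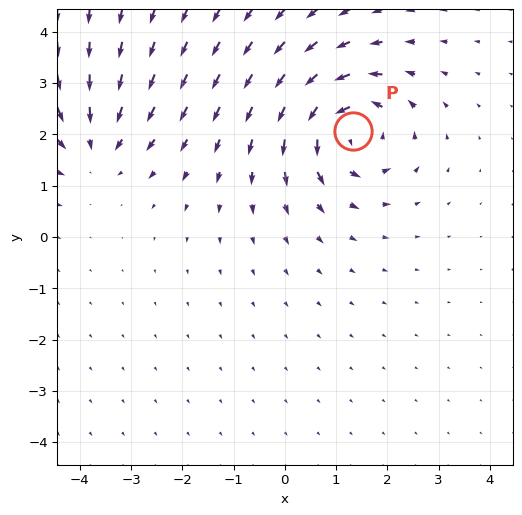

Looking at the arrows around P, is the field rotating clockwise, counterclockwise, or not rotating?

counterclockwise

Near P at (1.3, 2.1) the arrows circulate counterclockwise. The curl (z-component) there is about +6; positive curl means counterclockwise rotation.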